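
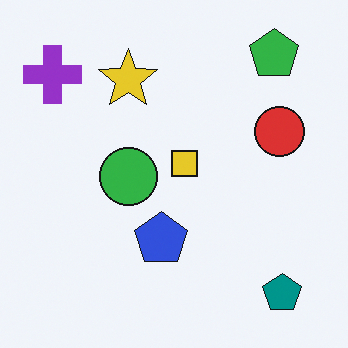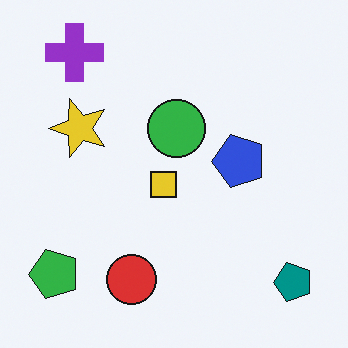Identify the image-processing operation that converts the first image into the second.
Transposed (reflected across the top-left ↔ bottom-right diagonal).

Shapes have swapped their row and column positions — what was in the top-right is now in the bottom-left — a diagonal reflection.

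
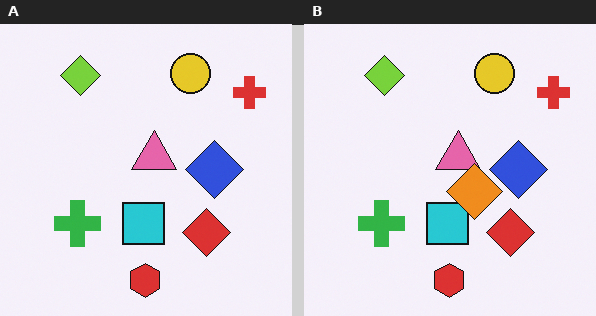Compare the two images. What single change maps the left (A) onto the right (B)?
This is the original image overlaid with an additional orange diamond.

An orange diamond appears in the right (B) image that is absent from the left (A).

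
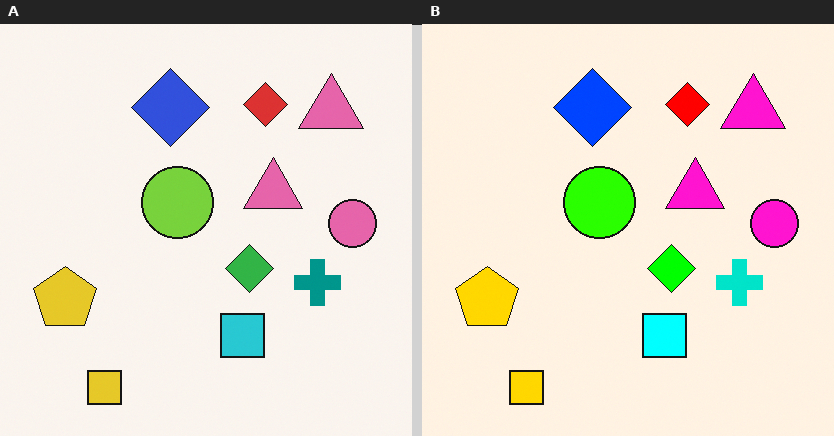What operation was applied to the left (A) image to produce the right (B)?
The right (B) image is the left (A) made much more vivid (saturation change).

All colors are more vivid — a global saturation change.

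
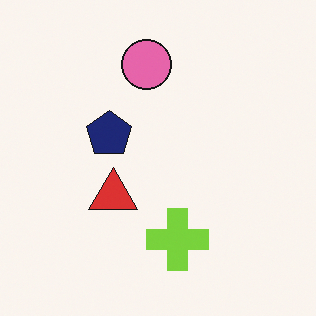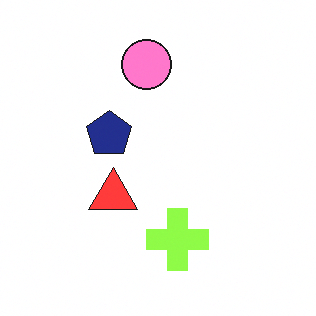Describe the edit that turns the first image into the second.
This is the original image brightened a little.

Every pixel — background and shapes alike — is uniformly brightened.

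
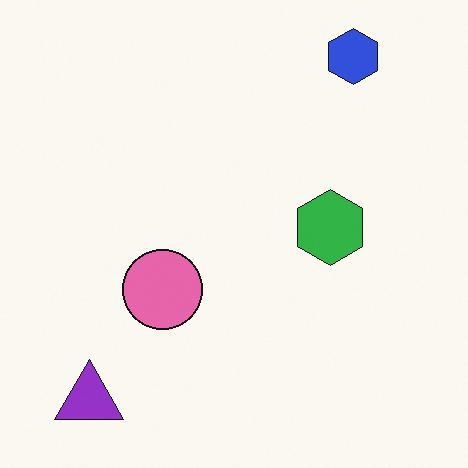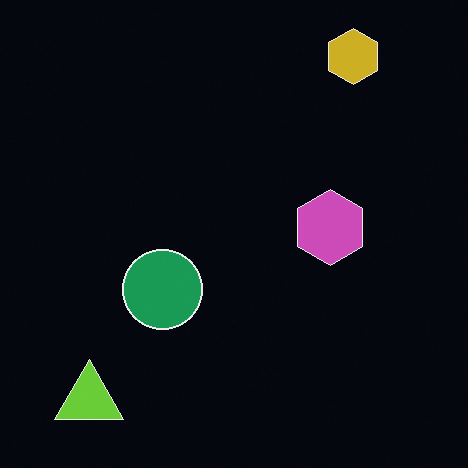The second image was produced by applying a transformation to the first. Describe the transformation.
This is the original image color-inverted (negative).

The light background has become dark and every shape's color is its complement — a photographic negative.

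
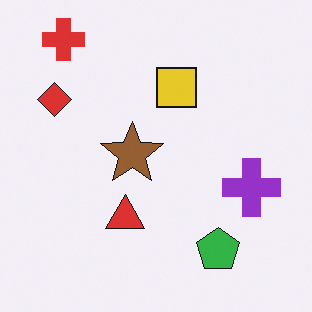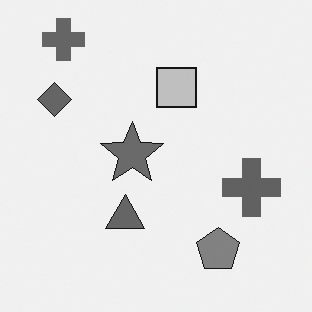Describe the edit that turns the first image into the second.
Converted to grayscale.

All color is removed — every shape is now a shade of grey.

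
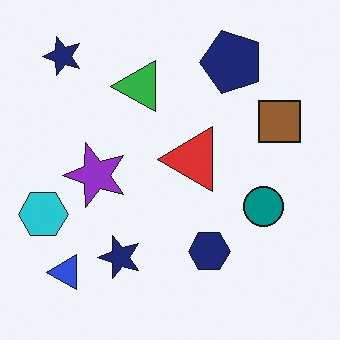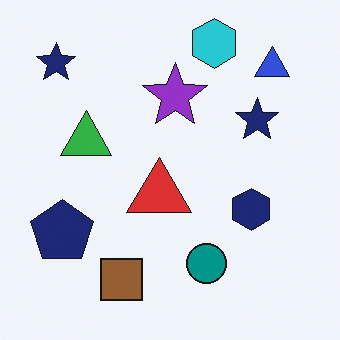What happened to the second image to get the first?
It was transposed (reflected across the top-left ↔ bottom-right diagonal).

Shapes have swapped their row and column positions — what was in the top-right is now in the bottom-left — a diagonal reflection.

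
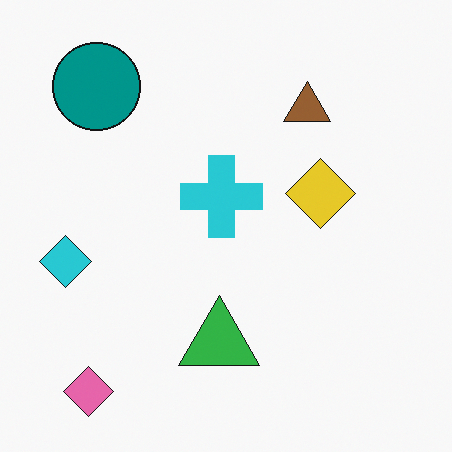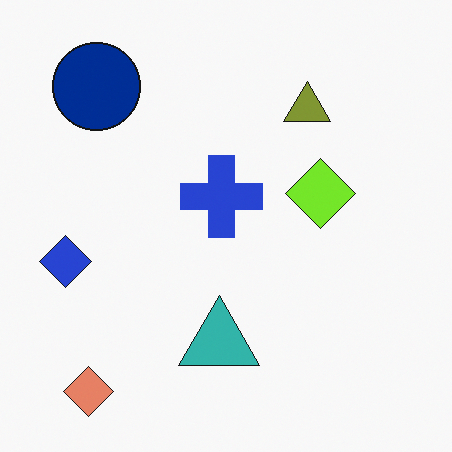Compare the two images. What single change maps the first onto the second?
Hue-shifted by a small amount.

Every shape's color has rotated by the same amount around the hue wheel — a uniform hue shift.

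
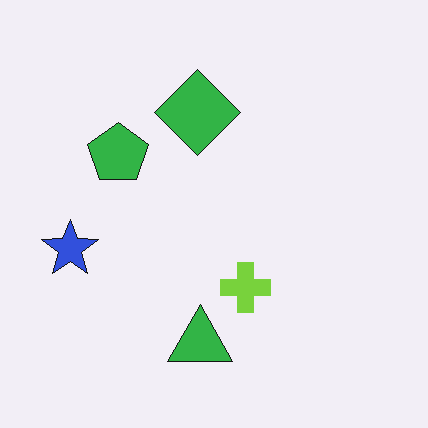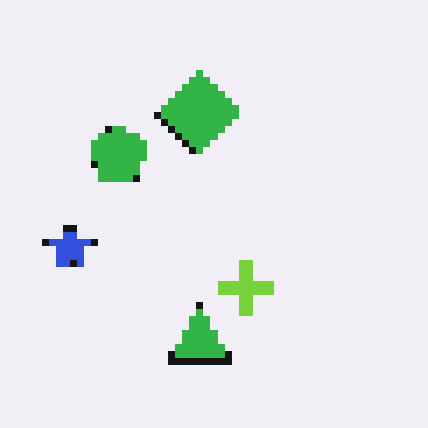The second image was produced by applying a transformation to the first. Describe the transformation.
This is the original image moderately pixelated.

Shapes are reduced to large square blocks; fine edges and outlines are lost — a downscale-then-upscale (mosaic) effect.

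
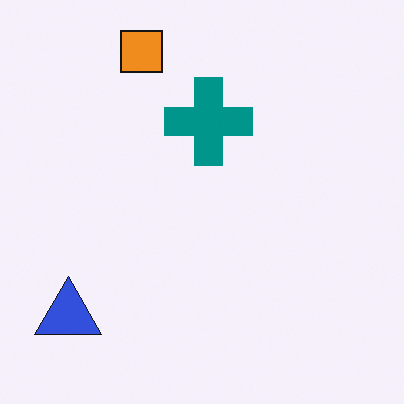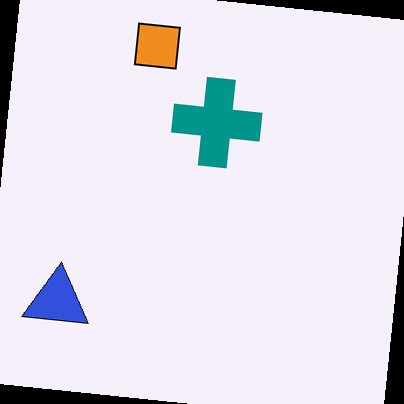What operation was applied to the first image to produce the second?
Rotated clockwise by a small amount.

Every shape is tilted by the same angle and the image corners show triangular fill wedges — a whole-image rotation by a non-right angle.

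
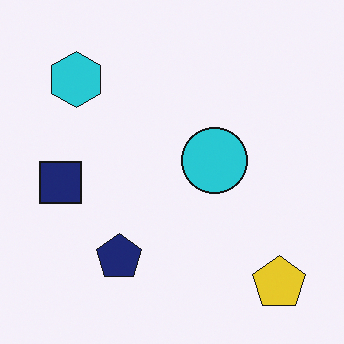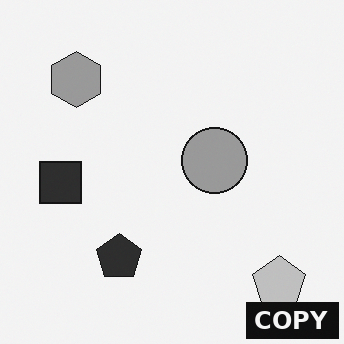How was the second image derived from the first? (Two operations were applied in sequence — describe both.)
The image was converted to grayscale, then watermarked with the text "COPY" in the lower-right corner.

All color is removed — every shape is now a shade of grey. A dark label reading "COPY" appears in the lower-right corner.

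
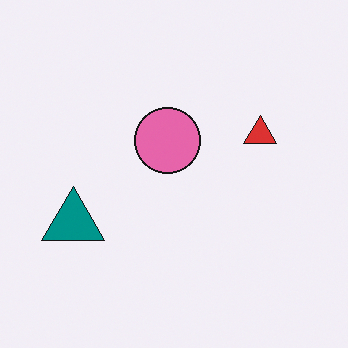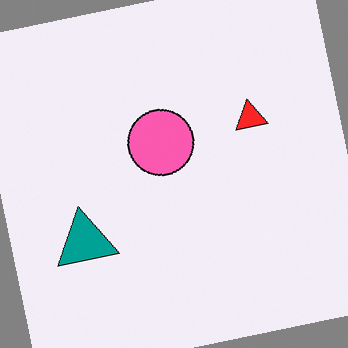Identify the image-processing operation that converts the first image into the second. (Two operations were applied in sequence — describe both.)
The image was rotated counter-clockwise by a few degrees, then slightly oversaturated.

Every shape is tilted by the same angle and the image corners show triangular fill wedges — a whole-image rotation by a non-right angle. All colors are more vivid — a global saturation change.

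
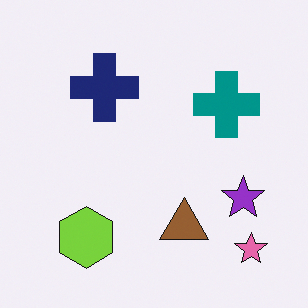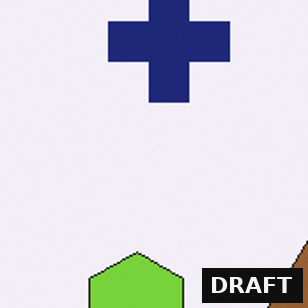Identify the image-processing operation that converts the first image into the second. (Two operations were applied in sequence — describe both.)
The image was cropped tightly and scaled back up, then watermarked with the text "DRAFT" in the lower-right corner.

The visible shapes are larger and the field of view is narrower; shapes near the original edges may be partly or wholly outside the frame — a crop-and-rescale. A dark label reading "DRAFT" appears in the lower-right corner.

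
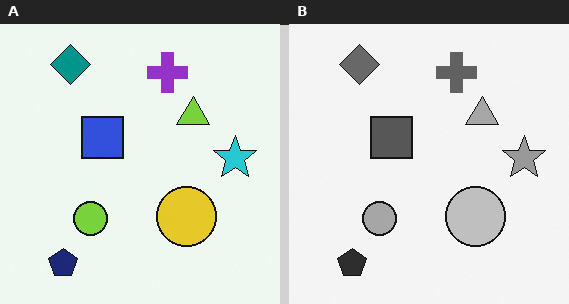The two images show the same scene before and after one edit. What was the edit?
The transformation is: converted to grayscale.

All color is removed — every shape is now a shade of grey.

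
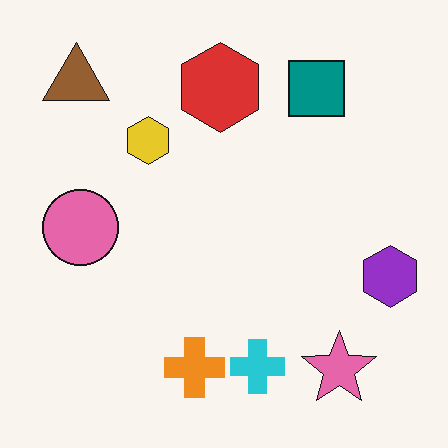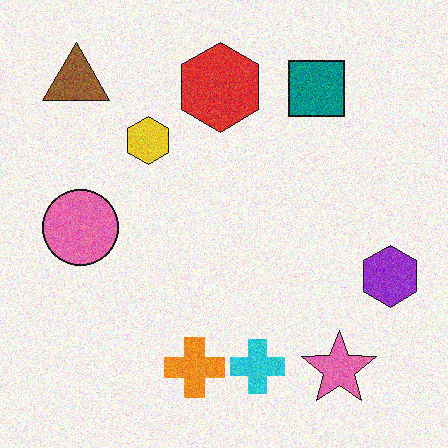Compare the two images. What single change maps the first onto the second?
The second image is the first degraded with visible gaussian noise.

Random speckle covers the whole image, including the flat background.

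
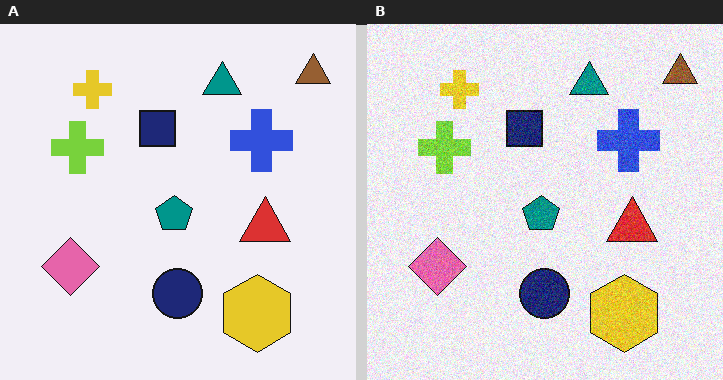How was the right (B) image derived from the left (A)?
The image was degraded with visible gaussian noise.

Random speckle covers the whole image, including the flat background.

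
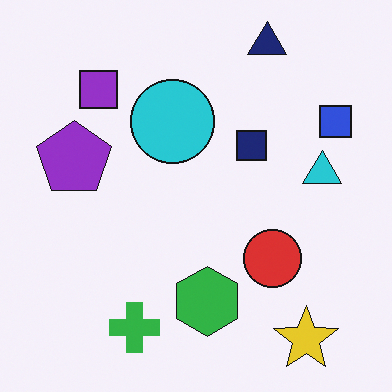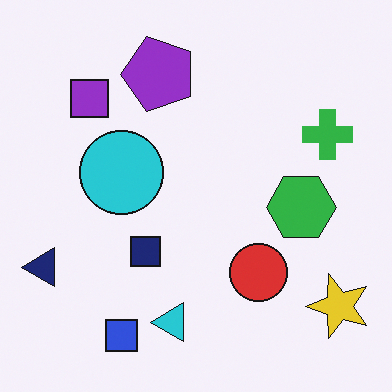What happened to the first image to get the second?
The image was transposed (reflected across the top-left ↔ bottom-right diagonal).

Shapes have swapped their row and column positions — what was in the top-right is now in the bottom-left — a diagonal reflection.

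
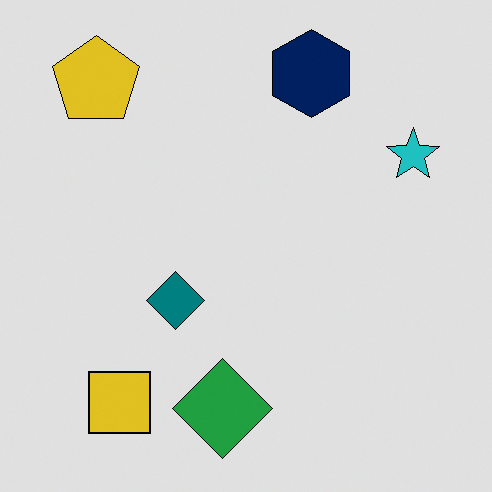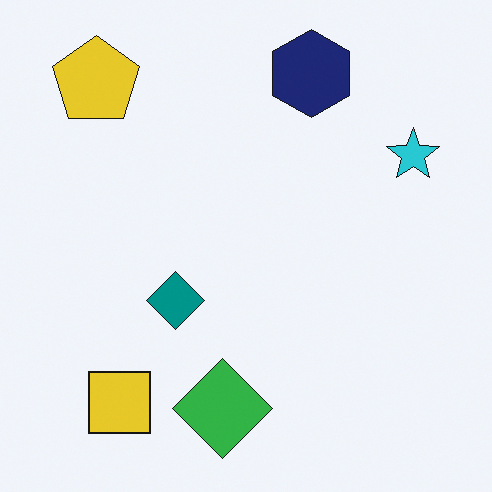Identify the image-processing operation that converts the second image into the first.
Posterized to a reduced palette.

Each flat color has snapped to a coarser quantized level — most visibly, the near-white background has dropped to a flat grey.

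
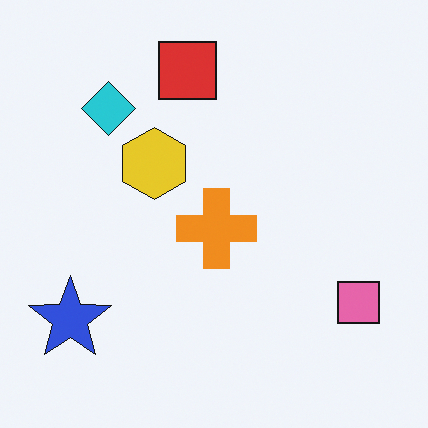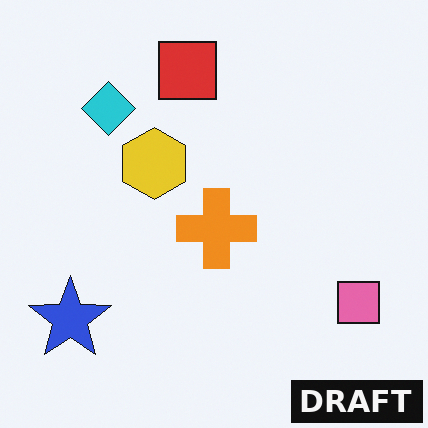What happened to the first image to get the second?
The second image is the first watermarked with the text "DRAFT" in the lower-right corner.

A dark label reading "DRAFT" appears in the lower-right corner.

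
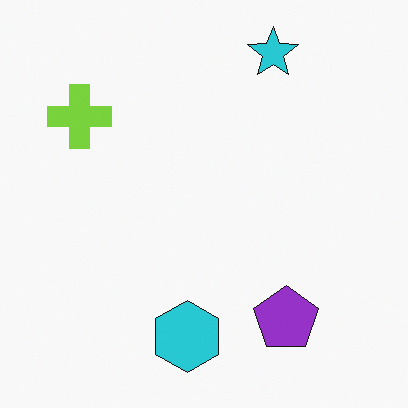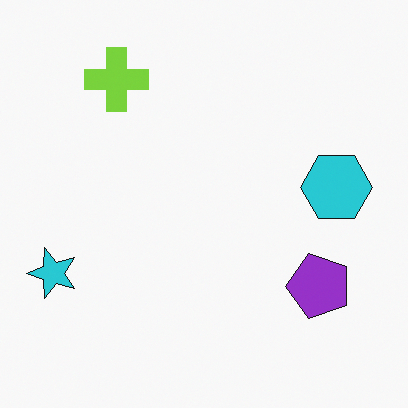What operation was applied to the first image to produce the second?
This is the original image transposed (reflected across the top-left ↔ bottom-right diagonal).

Shapes have swapped their row and column positions — what was in the top-right is now in the bottom-left — a diagonal reflection.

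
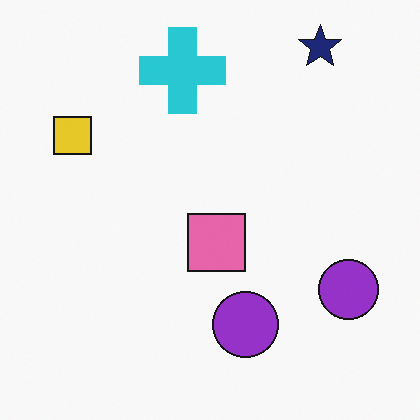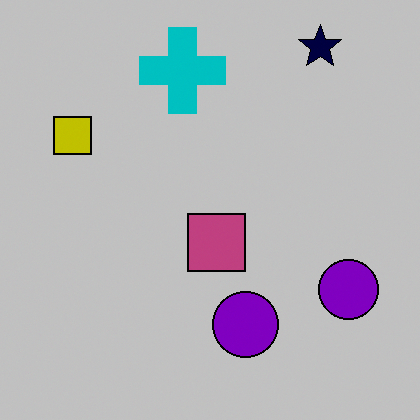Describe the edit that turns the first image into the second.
The image was heavily posterized to just a handful of flat colors.

Each flat color has snapped to a coarser quantized level — most visibly, the near-white background has dropped to a flat grey.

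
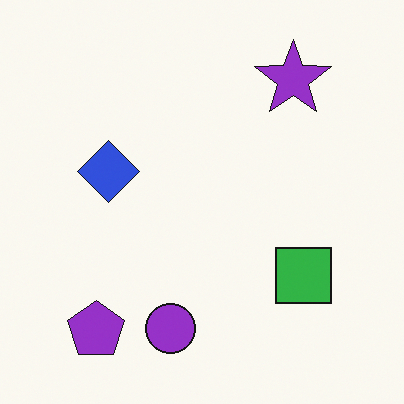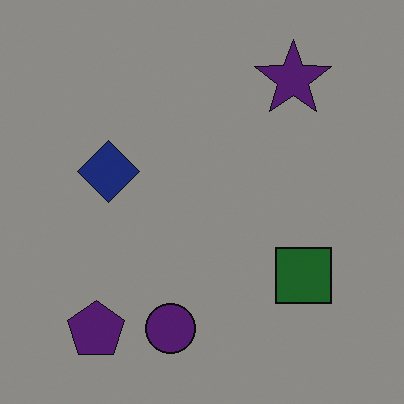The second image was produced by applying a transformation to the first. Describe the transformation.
This is the original image substantially darkened.

Every pixel — background and shapes alike — is uniformly darkened.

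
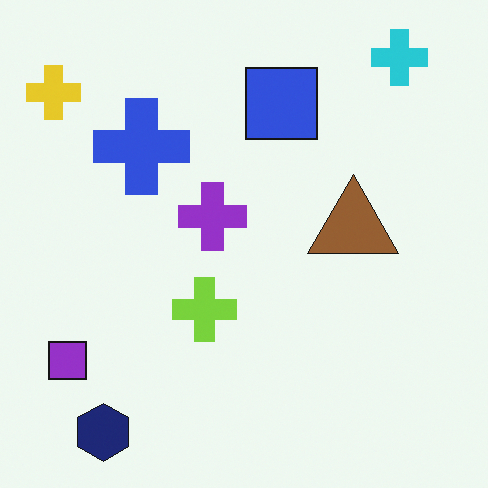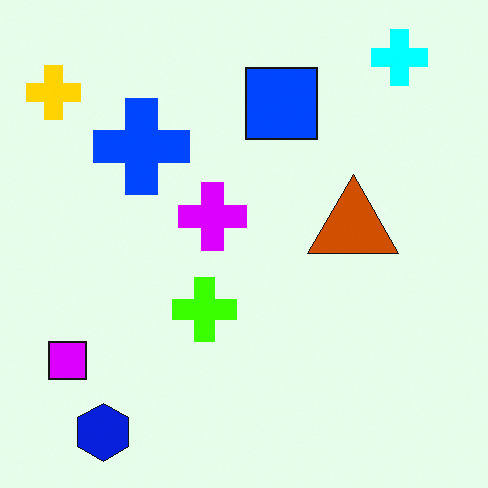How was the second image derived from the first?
The transformation is: heavily oversaturated.

All colors are more vivid — a global saturation change.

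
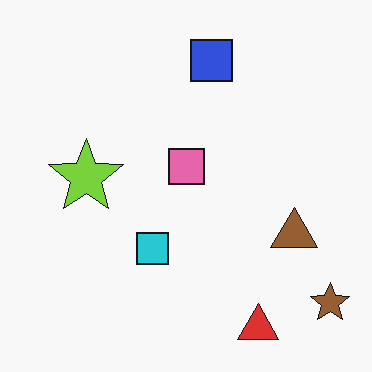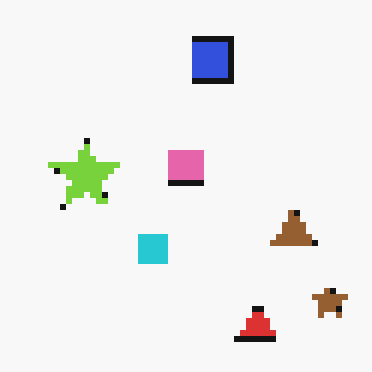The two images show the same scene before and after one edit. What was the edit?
The transformation is: moderately pixelated.

Shapes are reduced to large square blocks; fine edges and outlines are lost — a downscale-then-upscale (mosaic) effect.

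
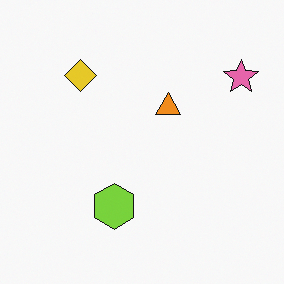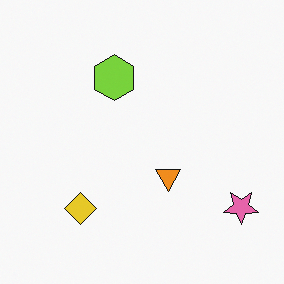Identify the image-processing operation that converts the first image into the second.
This is the original image flipped vertically (top ↔ bottom).

The yellow diamond is in the top-left of the first image and the bottom-left of the second — shapes on opposite sides of the horizontal midline have swapped in a mirror flip.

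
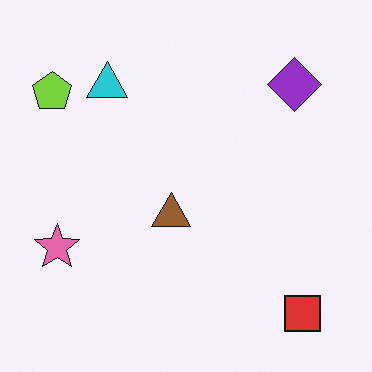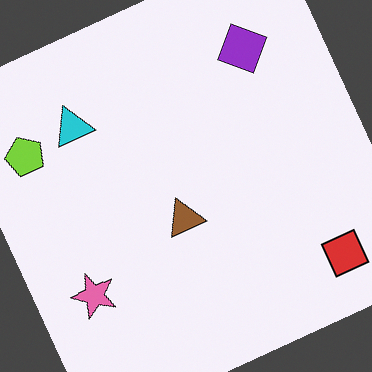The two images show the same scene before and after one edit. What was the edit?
Rotated counter-clockwise by a clearly visible amount.

Every shape is tilted by the same angle and the image corners show triangular fill wedges — a whole-image rotation by a non-right angle.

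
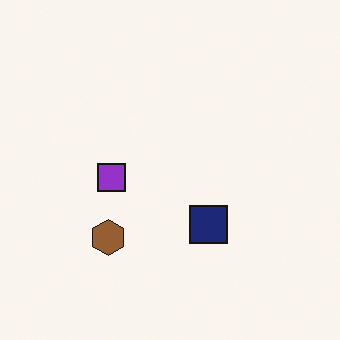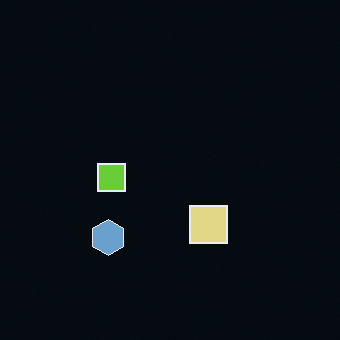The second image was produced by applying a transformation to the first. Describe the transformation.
The second image is the first color-inverted (negative).

The light background has become dark and every shape's color is its complement — a photographic negative.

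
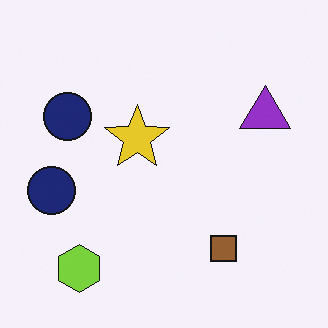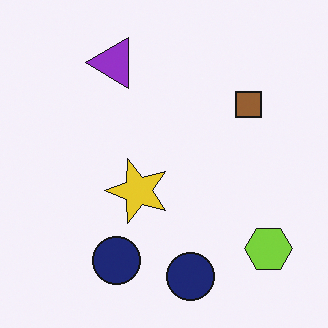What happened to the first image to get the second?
Rotated 90° counter-clockwise.

The lime hexagon sits in the bottom-left of the first image and the bottom-right of the second — consistent with a whole-image 90° counter-clockwise rotation.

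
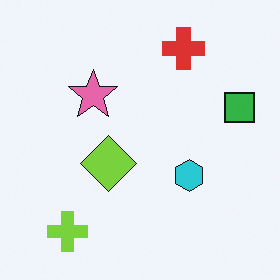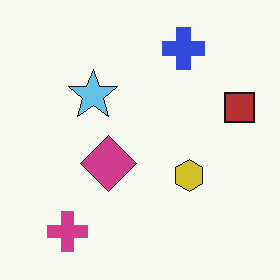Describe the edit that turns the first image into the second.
The image was hue-shifted through roughly half the color wheel.

Every shape's color has rotated by the same amount around the hue wheel — a uniform hue shift.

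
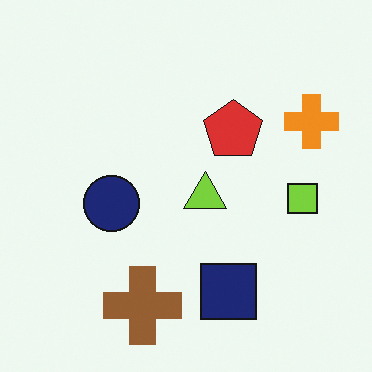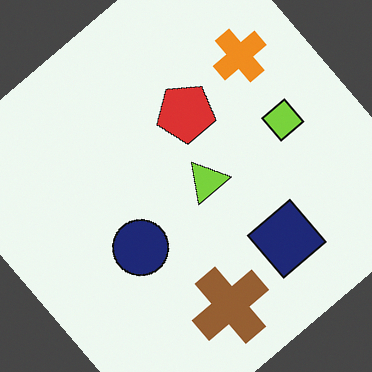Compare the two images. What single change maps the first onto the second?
The image was rotated counter-clockwise by a large amount — several tens of degrees.

Every shape is tilted by the same angle and the image corners show triangular fill wedges — a whole-image rotation by a non-right angle.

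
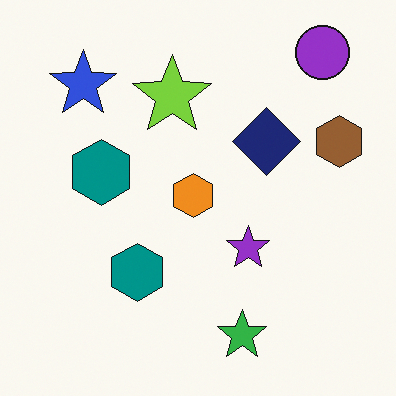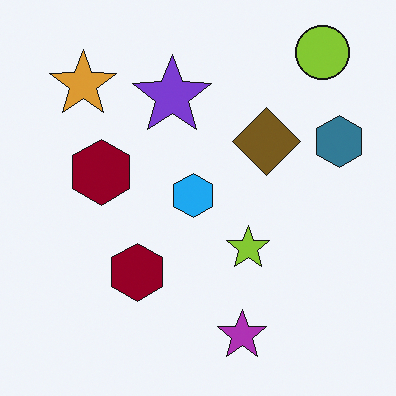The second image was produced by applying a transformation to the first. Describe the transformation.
Hue-shifted through roughly half the color wheel.

Every shape's color has rotated by the same amount around the hue wheel — a uniform hue shift.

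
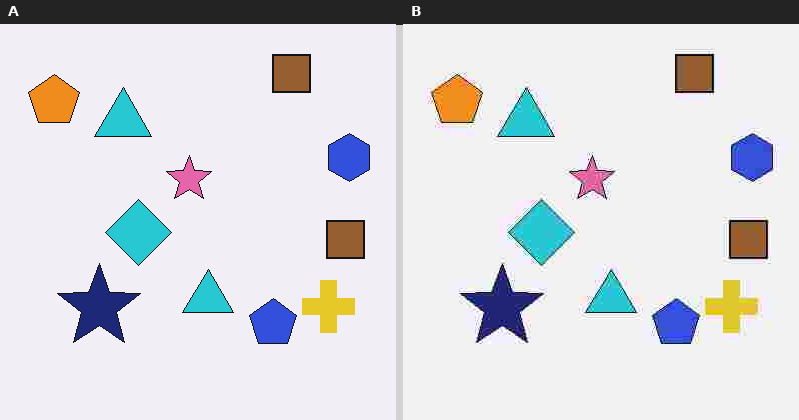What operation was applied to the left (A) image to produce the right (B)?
The image was degraded with heavy JPEG compression.

Blocky 8×8 compression artifacts appear around shape edges and the flat background shows ringing — characteristic JPEG degradation.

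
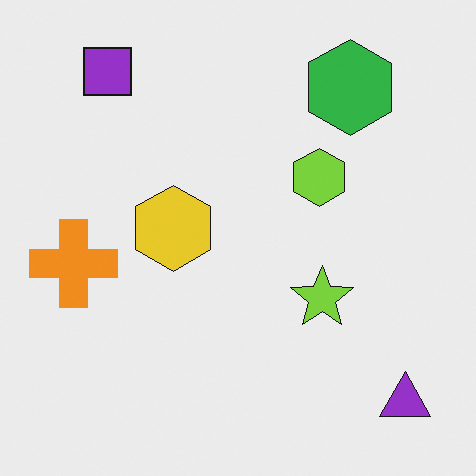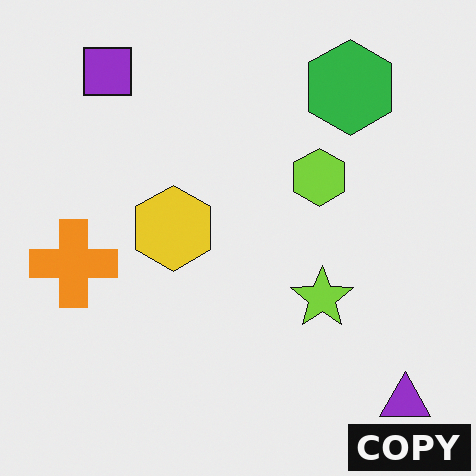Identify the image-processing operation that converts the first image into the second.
The image was watermarked with the text "COPY" in the lower-right corner.

A dark label reading "COPY" appears in the lower-right corner.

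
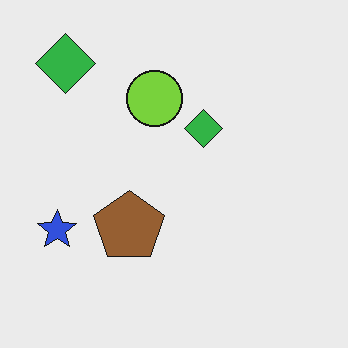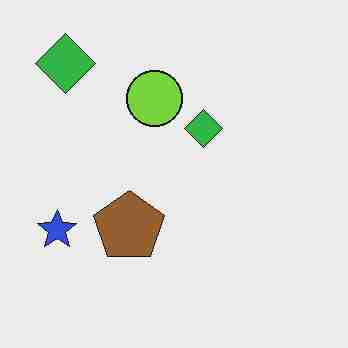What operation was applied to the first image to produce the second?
The second image is the first heavily JPEG-compressed with obvious blocking artifacts.

Blocky 8×8 compression artifacts appear around shape edges and the flat background shows ringing — characteristic JPEG degradation.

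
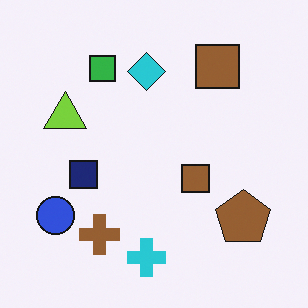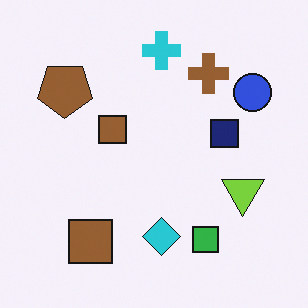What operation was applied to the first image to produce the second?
The image was rotated 180°.

The blue circle sits in the bottom-left of the first image and the top-right of the second — consistent with a whole-image 180° rotation.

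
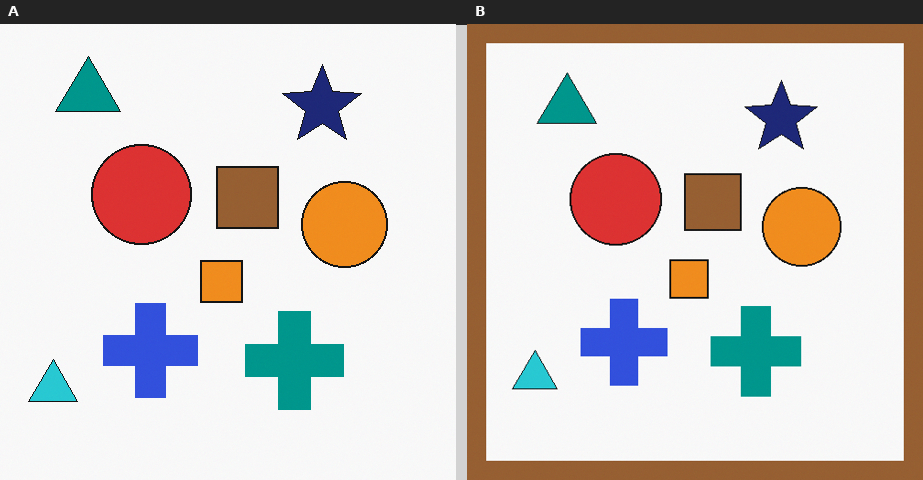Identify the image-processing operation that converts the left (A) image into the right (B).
The right (B) image is the left (A) framed with a brown border.

A solid brown frame runs around the edge of the right (B) image, with the content slightly shrunk inside it.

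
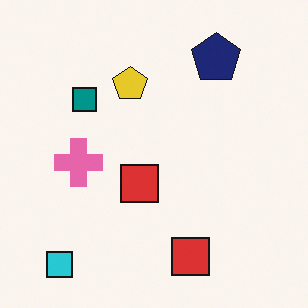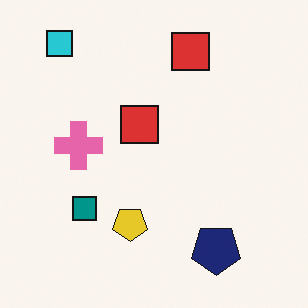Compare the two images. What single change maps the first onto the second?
It was flipped vertically (top ↔ bottom).

The cyan square is in the bottom-left of the first image and the top-left of the second — shapes on opposite sides of the horizontal midline have swapped in a mirror flip.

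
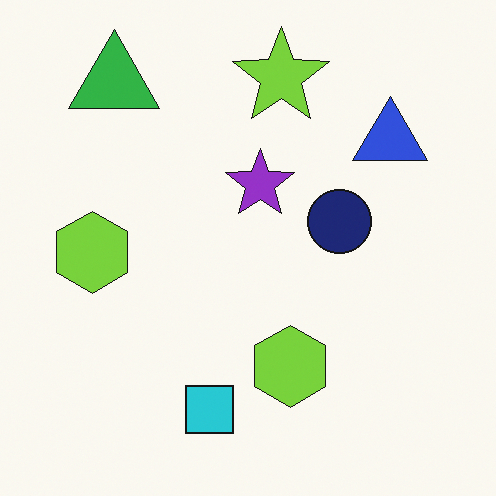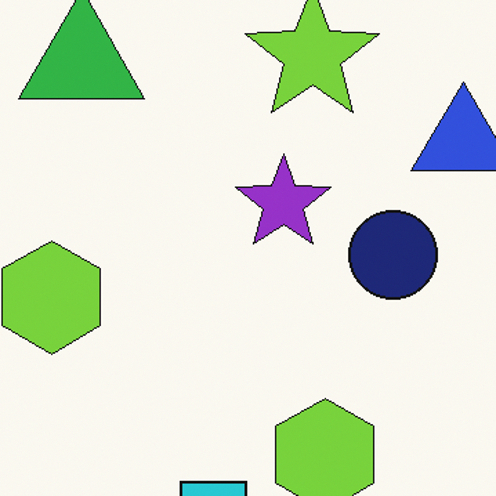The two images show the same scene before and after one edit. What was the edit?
Cropped slightly and scaled back up.

The visible shapes are larger and the field of view is narrower; shapes near the original edges may be partly or wholly outside the frame — a crop-and-rescale.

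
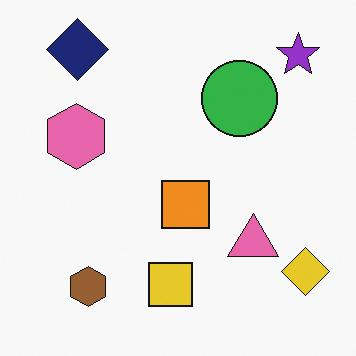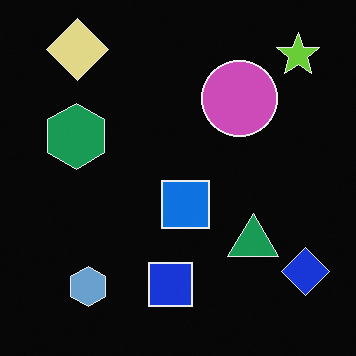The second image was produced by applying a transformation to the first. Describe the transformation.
It was color-inverted (negative).

The light background has become dark and every shape's color is its complement — a photographic negative.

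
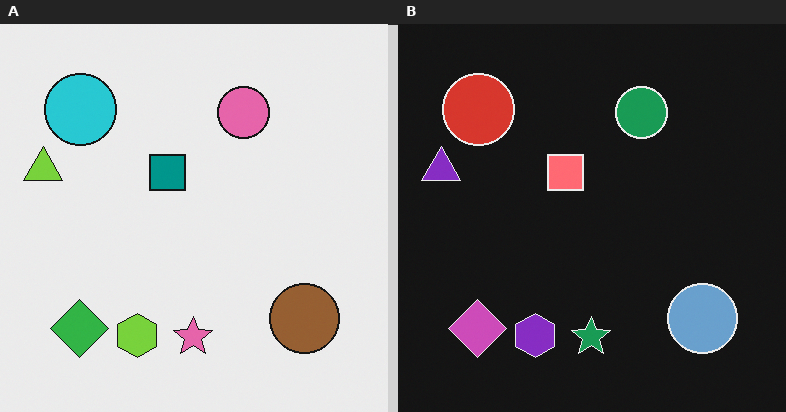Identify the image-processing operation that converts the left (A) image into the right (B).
The image was color-inverted (negative).

The light background has become dark and every shape's color is its complement — a photographic negative.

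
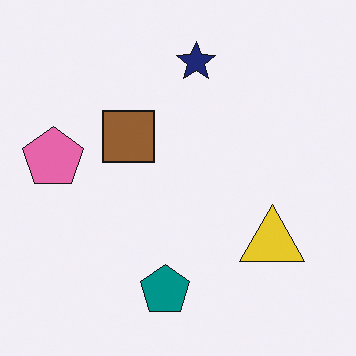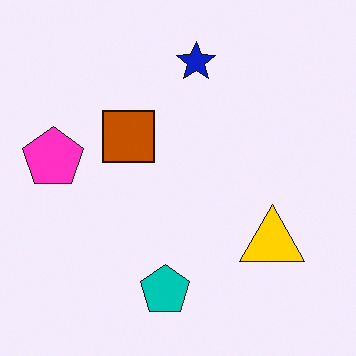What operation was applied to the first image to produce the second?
Heavily oversaturated.

All colors are more vivid — a global saturation change.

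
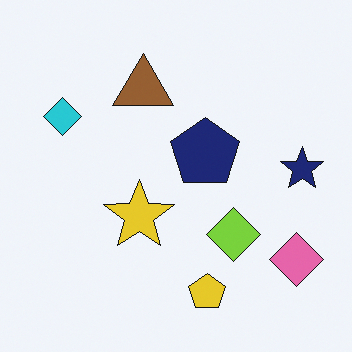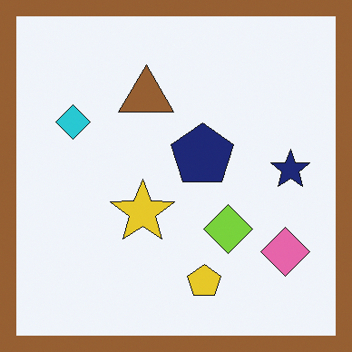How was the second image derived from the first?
The second image is the first framed with a brown border.

A solid brown frame runs around the edge of the second image, with the content slightly shrunk inside it.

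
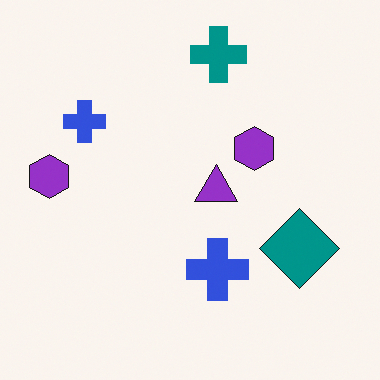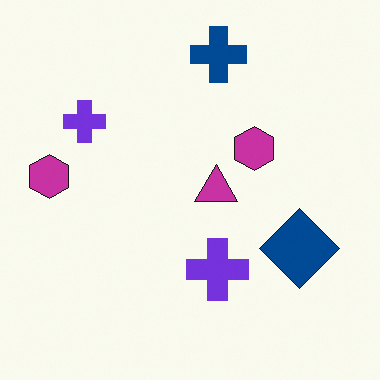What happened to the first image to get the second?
Hue-shifted slightly.

Every shape's color has rotated by the same amount around the hue wheel — a uniform hue shift.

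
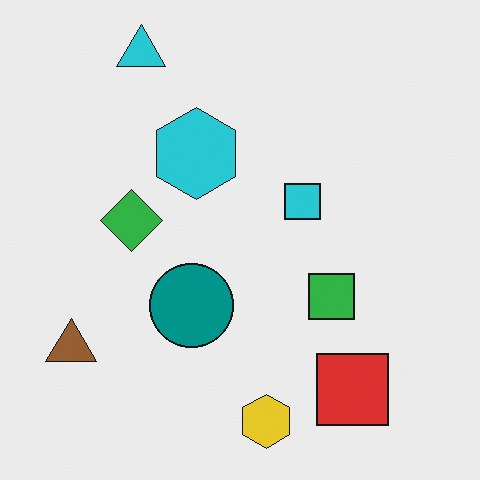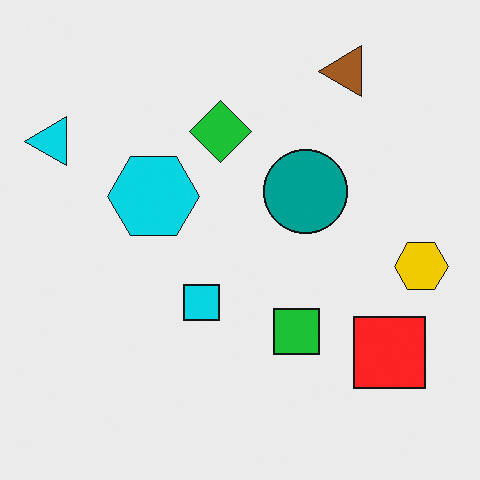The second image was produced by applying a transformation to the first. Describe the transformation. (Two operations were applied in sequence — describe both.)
The transformation is: slightly oversaturated, then transposed (reflected across the top-left ↔ bottom-right diagonal).

All colors are more vivid — a global saturation change. Shapes have swapped their row and column positions — what was in the top-right is now in the bottom-left — a diagonal reflection.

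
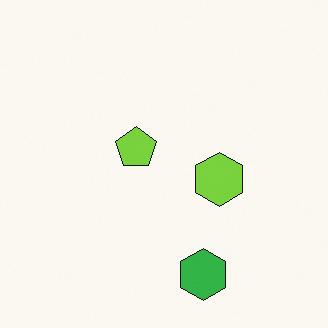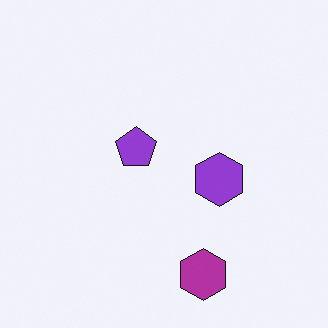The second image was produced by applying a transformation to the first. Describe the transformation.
The image was hue-shifted through roughly half the color wheel.

Every shape's color has rotated by the same amount around the hue wheel — a uniform hue shift.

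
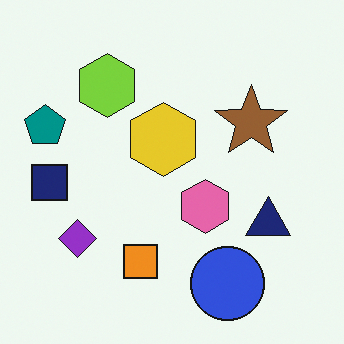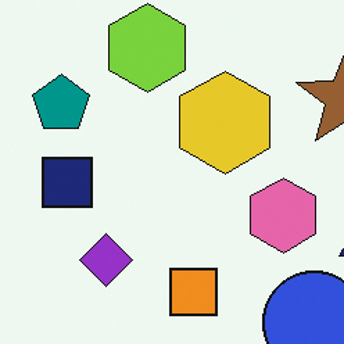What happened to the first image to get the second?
This is the original image cropped slightly and scaled back up.

The visible shapes are larger and the field of view is narrower; shapes near the original edges may be partly or wholly outside the frame — a crop-and-rescale.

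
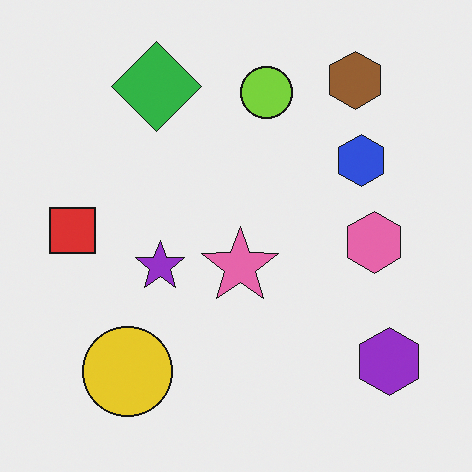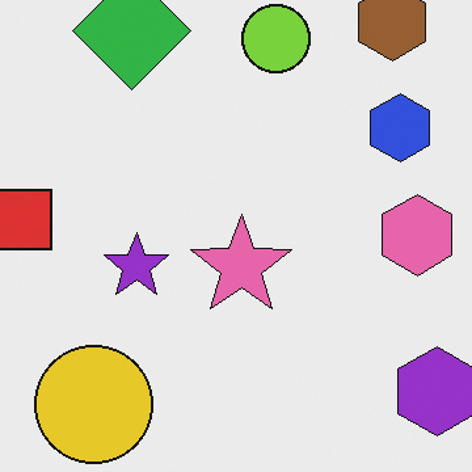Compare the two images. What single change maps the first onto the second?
It was cropped to a modestly smaller region and rescaled.

The visible shapes are larger and the field of view is narrower; shapes near the original edges may be partly or wholly outside the frame — a crop-and-rescale.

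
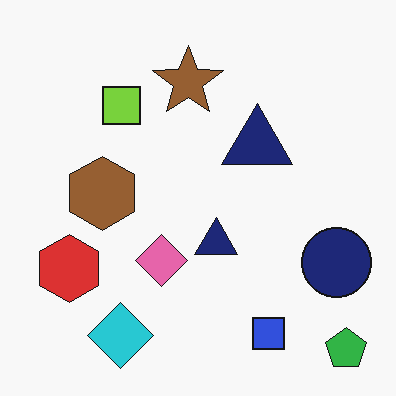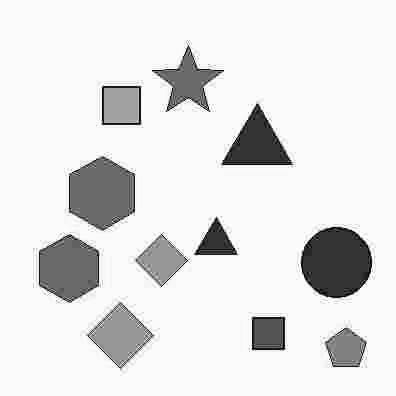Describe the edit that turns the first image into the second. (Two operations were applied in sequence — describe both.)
It was degraded with heavy JPEG compression, then converted to grayscale.

Blocky 8×8 compression artifacts appear around shape edges and the flat background shows ringing — characteristic JPEG degradation. All color is removed — every shape is now a shade of grey.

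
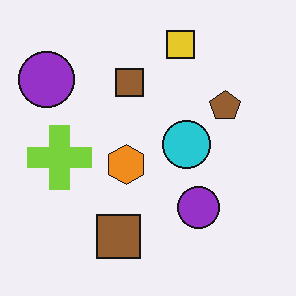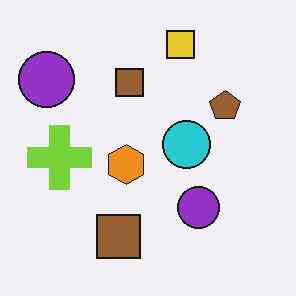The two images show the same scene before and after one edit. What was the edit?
This is the original image JPEG-compressed with visible artifacts.

Blocky 8×8 compression artifacts appear around shape edges and the flat background shows ringing — characteristic JPEG degradation.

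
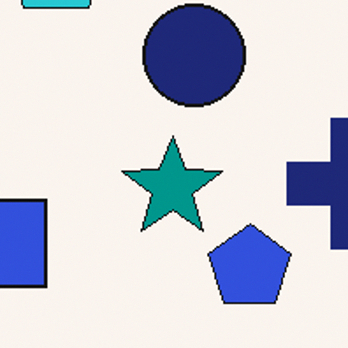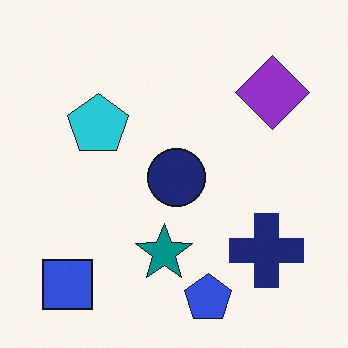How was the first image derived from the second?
The first image is the second cropped to a noticeably smaller region and rescaled.

The visible shapes are larger and the field of view is narrower; shapes near the original edges may be partly or wholly outside the frame — a crop-and-rescale.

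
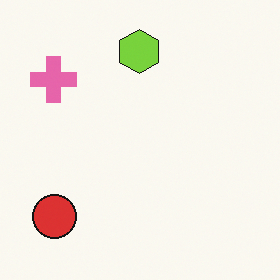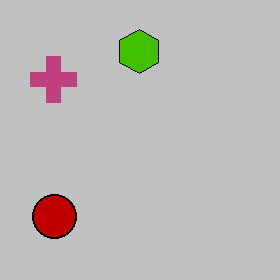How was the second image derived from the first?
Aggressively posterized.

Each flat color has snapped to a coarser quantized level — most visibly, the near-white background has dropped to a flat grey.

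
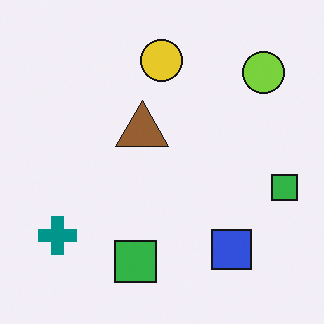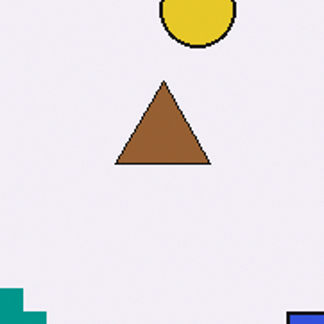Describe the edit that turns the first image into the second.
This is the original image cropped tightly and scaled back up.

The visible shapes are larger and the field of view is narrower; shapes near the original edges may be partly or wholly outside the frame — a crop-and-rescale.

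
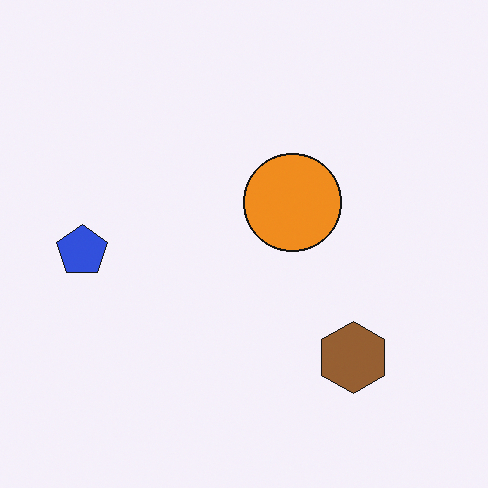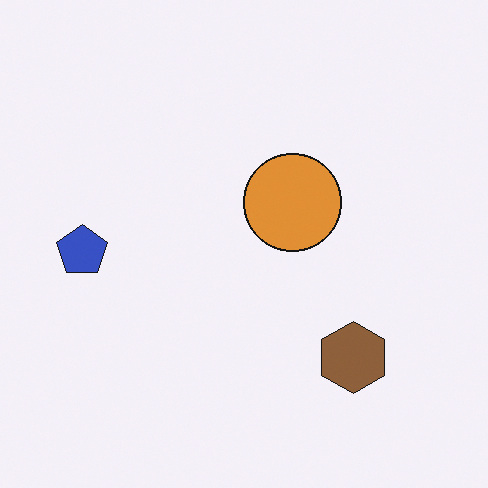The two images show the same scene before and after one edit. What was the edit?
This is the original image slightly desaturated.

All colors are more muted and greyish — a global saturation change.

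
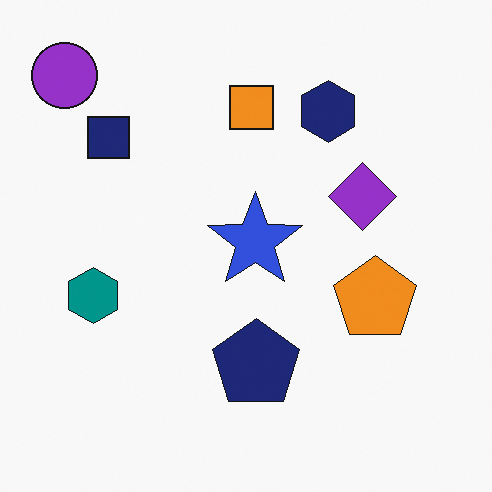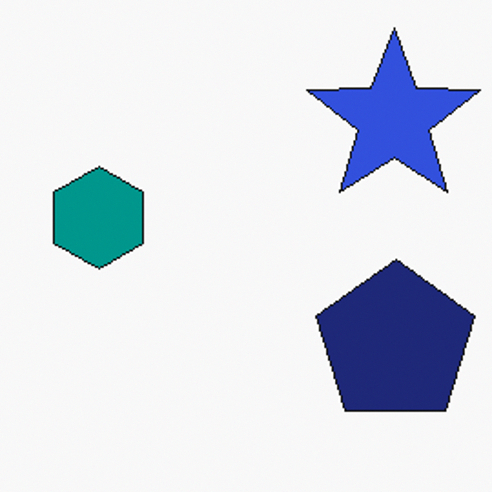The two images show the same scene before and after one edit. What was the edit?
It was cropped to a noticeably smaller region and rescaled.

The visible shapes are larger and the field of view is narrower; shapes near the original edges may be partly or wholly outside the frame — a crop-and-rescale.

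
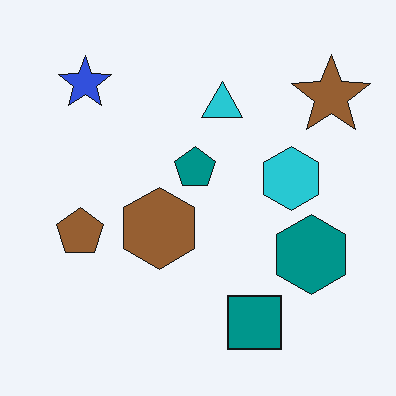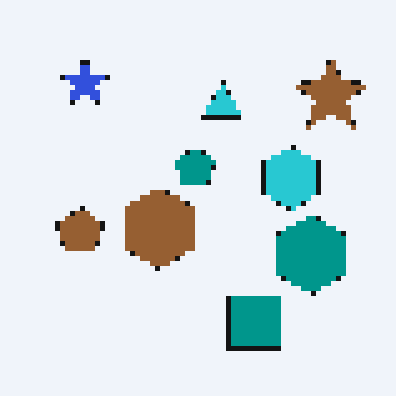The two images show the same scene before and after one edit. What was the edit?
This is the original image mildly pixelated.

Shapes are reduced to large square blocks; fine edges and outlines are lost — a downscale-then-upscale (mosaic) effect.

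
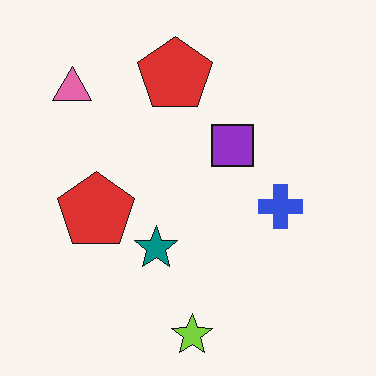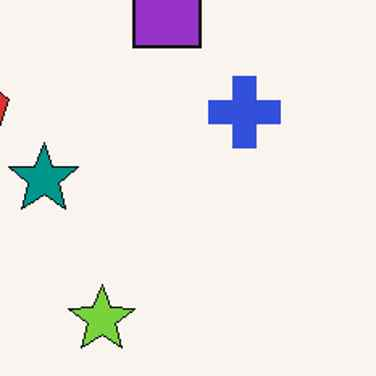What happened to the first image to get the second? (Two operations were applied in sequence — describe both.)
This is the original image cropped to a modestly smaller region and rescaled, then given moderate JPEG compression.

The visible shapes are larger and the field of view is narrower; shapes near the original edges may be partly or wholly outside the frame — a crop-and-rescale. Blocky 8×8 compression artifacts appear around shape edges and the flat background shows ringing — characteristic JPEG degradation.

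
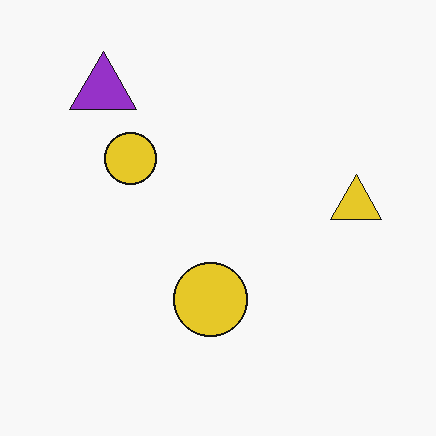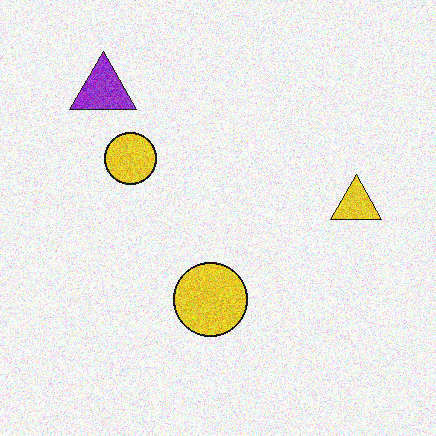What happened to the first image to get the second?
The image was degraded with visible gaussian noise.

Random speckle covers the whole image, including the flat background.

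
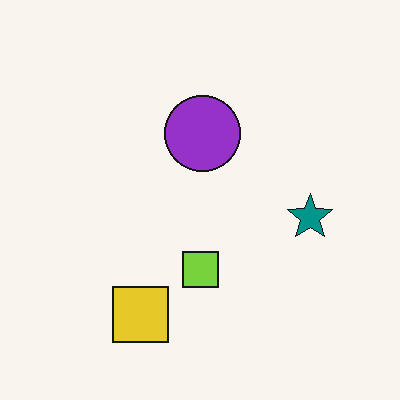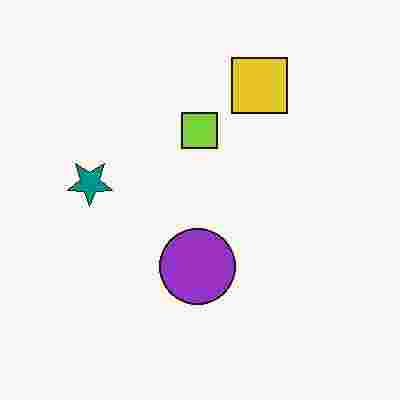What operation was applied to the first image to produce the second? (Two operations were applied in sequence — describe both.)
This is the original image rotated 180°, then degraded with heavy JPEG compression.

The yellow square sits in the bottom of the first image and the top of the second — consistent with a whole-image 180° rotation. Blocky 8×8 compression artifacts appear around shape edges and the flat background shows ringing — characteristic JPEG degradation.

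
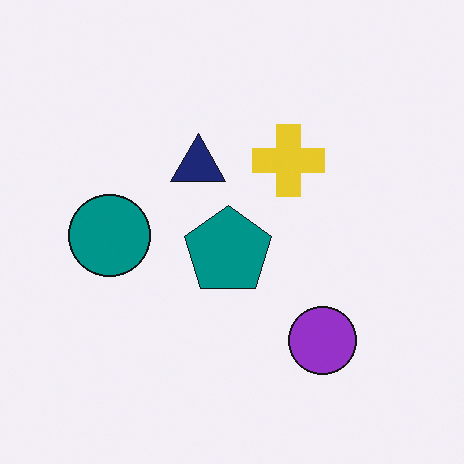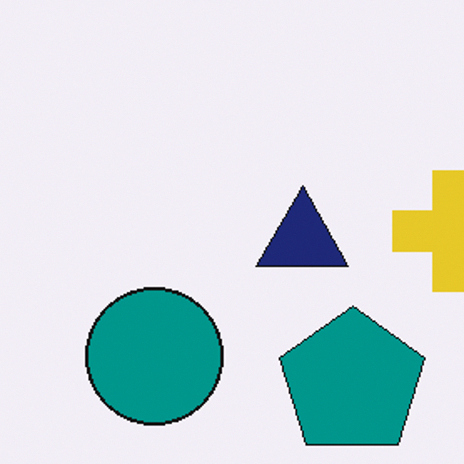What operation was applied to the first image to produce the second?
This is the original image cropped to a noticeably smaller region and rescaled.

The visible shapes are larger and the field of view is narrower; shapes near the original edges may be partly or wholly outside the frame — a crop-and-rescale.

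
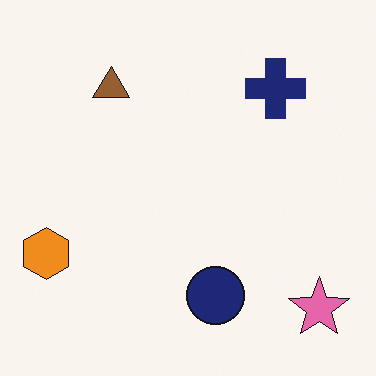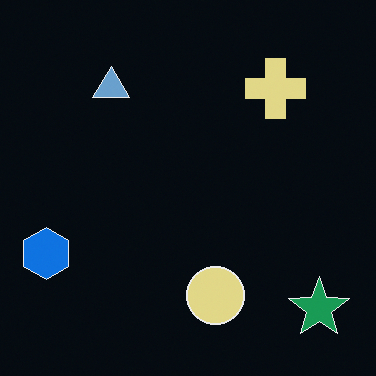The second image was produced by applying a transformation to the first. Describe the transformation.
The transformation is: color-inverted (negative).

The light background has become dark and every shape's color is its complement — a photographic negative.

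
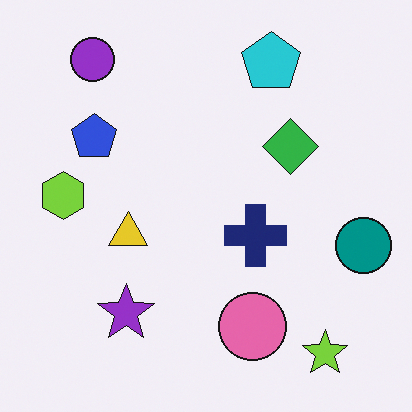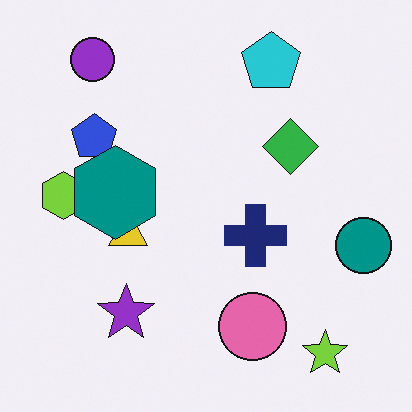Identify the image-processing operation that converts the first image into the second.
The image was overlaid with an additional teal hexagon.

A teal hexagon appears in the second image that is absent from the first.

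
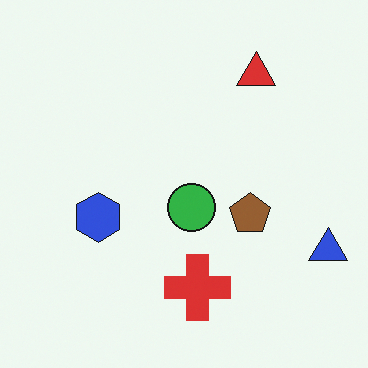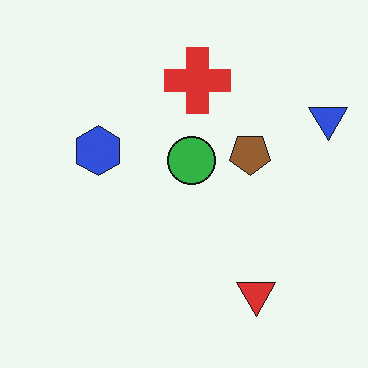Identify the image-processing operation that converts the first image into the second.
The second image is the first flipped vertically (top ↔ bottom).

The red triangle is in the top-right of the first image and the bottom-right of the second — shapes on opposite sides of the horizontal midline have swapped in a mirror flip.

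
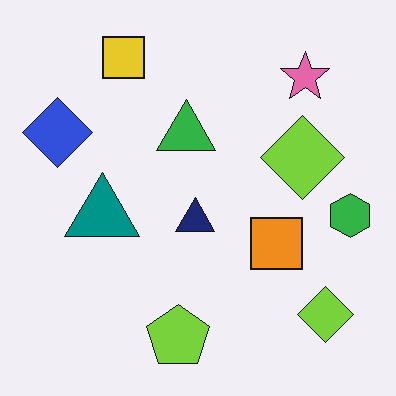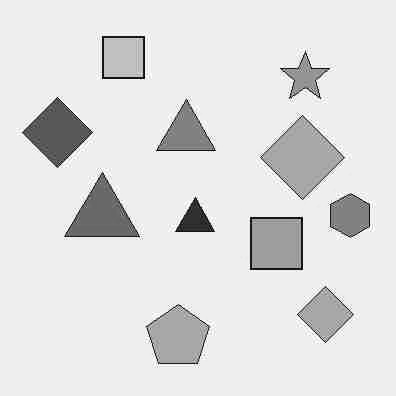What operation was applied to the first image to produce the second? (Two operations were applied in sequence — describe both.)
It was heavily JPEG-compressed with obvious blocking artifacts, then converted to grayscale.

Blocky 8×8 compression artifacts appear around shape edges and the flat background shows ringing — characteristic JPEG degradation. All color is removed — every shape is now a shade of grey.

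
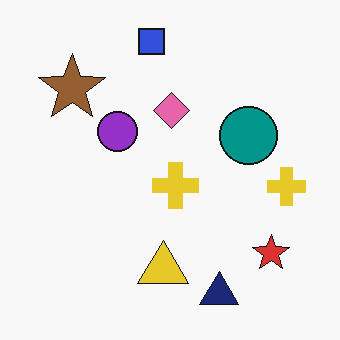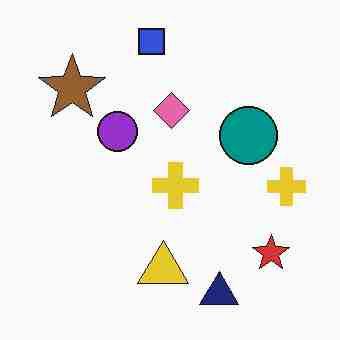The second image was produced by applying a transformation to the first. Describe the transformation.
It was heavily JPEG-compressed with obvious blocking artifacts.

Blocky 8×8 compression artifacts appear around shape edges and the flat background shows ringing — characteristic JPEG degradation.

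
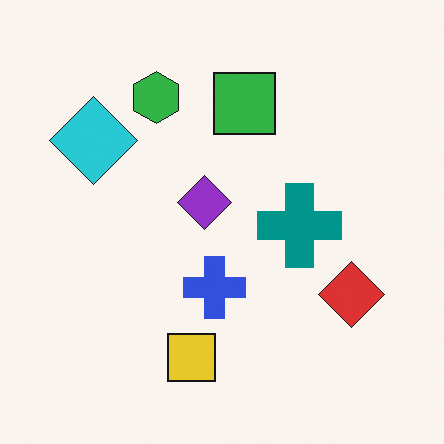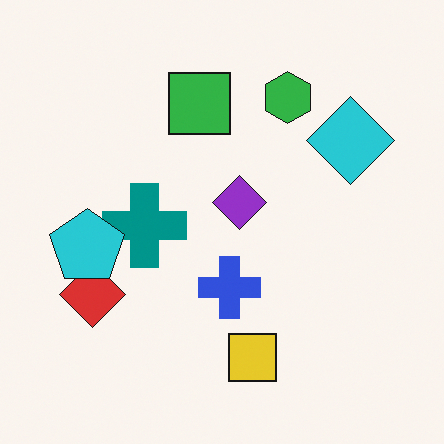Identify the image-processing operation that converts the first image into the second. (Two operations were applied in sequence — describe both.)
The second image is the first flipped horizontally (left ↔ right), then overlaid with an additional cyan pentagon.

The red diamond is in the right of the first image and the left of the second — shapes on opposite sides of the vertical midline have swapped in a mirror flip. A cyan pentagon appears in the second image that is absent from the first.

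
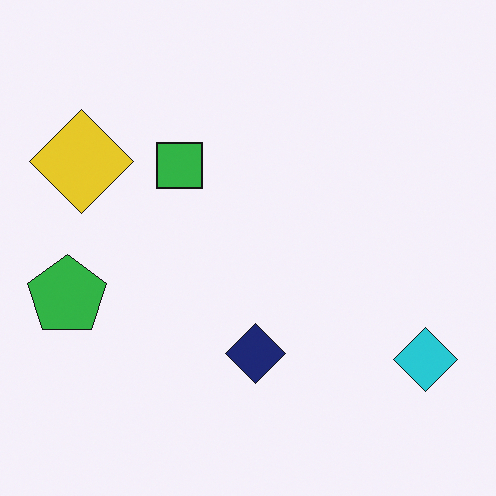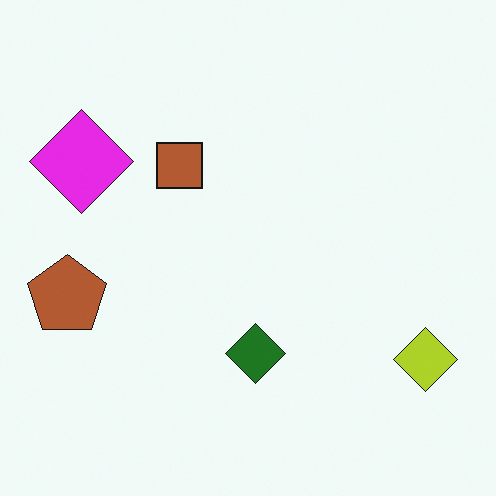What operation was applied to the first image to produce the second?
This is the original image hue-shifted by a large amount.

Every shape's color has rotated by the same amount around the hue wheel — a uniform hue shift.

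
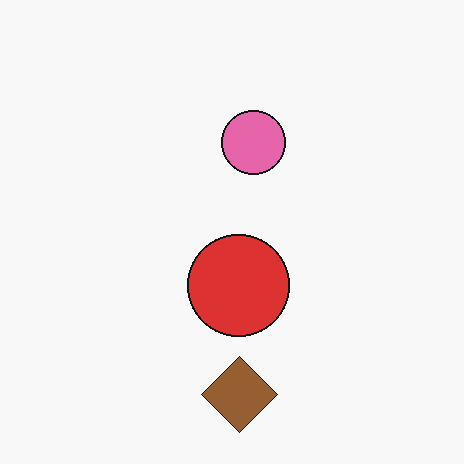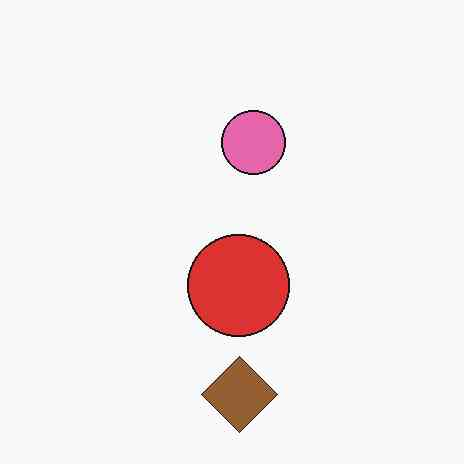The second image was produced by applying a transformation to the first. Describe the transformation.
It was JPEG-compressed with visible artifacts.

Blocky 8×8 compression artifacts appear around shape edges and the flat background shows ringing — characteristic JPEG degradation.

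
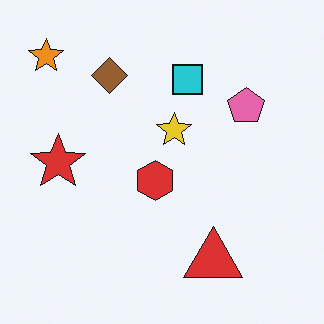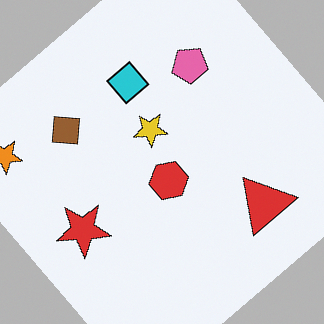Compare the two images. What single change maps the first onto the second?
It was rotated counter-clockwise by a large amount — several tens of degrees.

Every shape is tilted by the same angle and the image corners show triangular fill wedges — a whole-image rotation by a non-right angle.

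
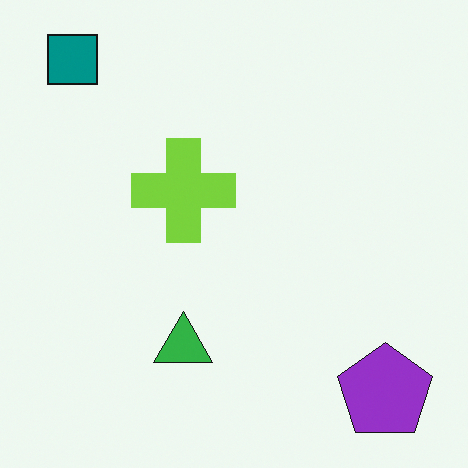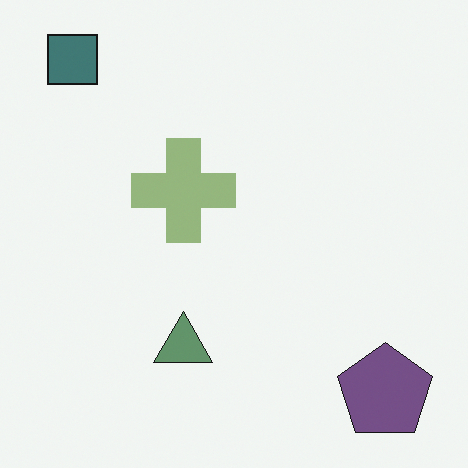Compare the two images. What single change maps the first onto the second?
Heavily desaturated.

All colors are more muted and greyish — a global saturation change.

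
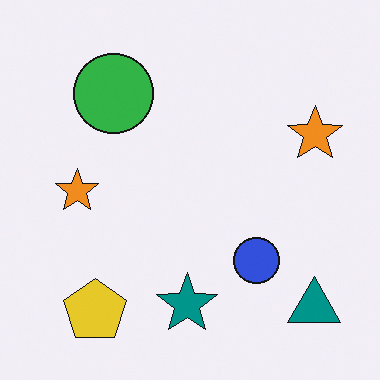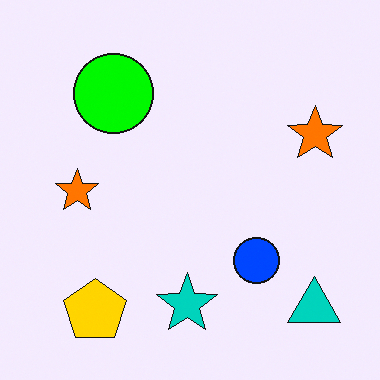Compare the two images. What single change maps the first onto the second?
Made much more vivid (saturation change).

All colors are more vivid — a global saturation change.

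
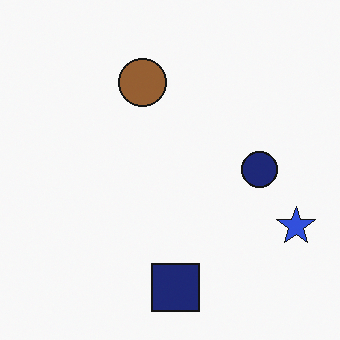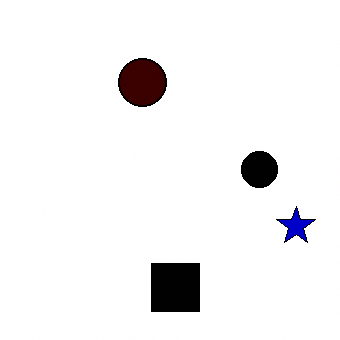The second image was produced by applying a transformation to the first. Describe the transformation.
Boosted in contrast.

Tones are pushed away from mid-grey across the whole image — a global contrast change.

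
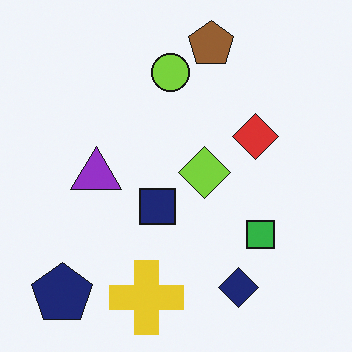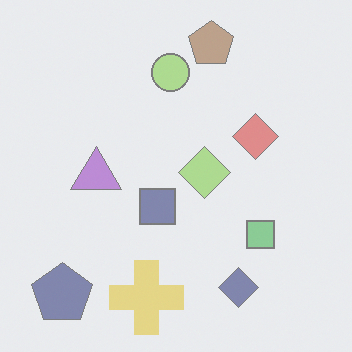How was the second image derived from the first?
The image was washed out (contrast reduced).

Tones are pushed toward mid-grey across the whole image — a global contrast change.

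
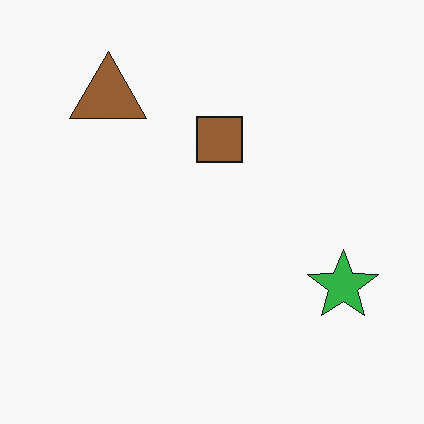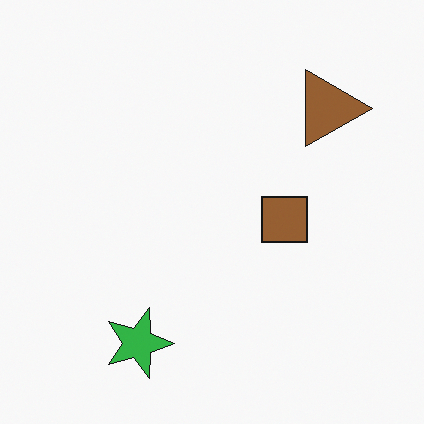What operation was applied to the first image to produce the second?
Rotated 90° clockwise.

The brown triangle sits in the top-left of the first image and the top-right of the second — consistent with a whole-image 90° clockwise rotation.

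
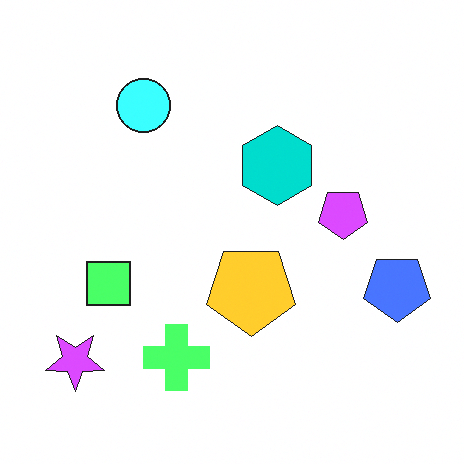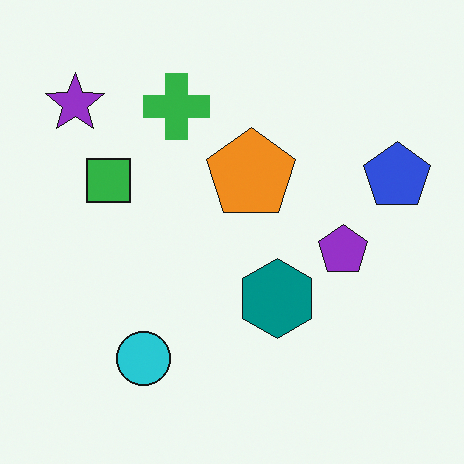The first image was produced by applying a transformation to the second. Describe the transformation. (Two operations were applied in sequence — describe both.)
The image was flipped vertically (top ↔ bottom), then noticeably brightened.

The purple star is in the top-left of the second image and the bottom-left of the first — shapes on opposite sides of the horizontal midline have swapped in a mirror flip. Every pixel — background and shapes alike — is uniformly brightened.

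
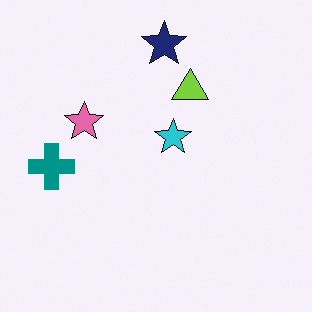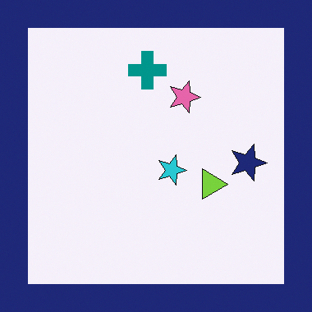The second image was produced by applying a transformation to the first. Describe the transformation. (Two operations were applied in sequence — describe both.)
Rotated 90° clockwise, then framed with a navy border.

The navy star sits in the top of the first image and the right of the second — consistent with a whole-image 90° clockwise rotation. A solid navy frame runs around the edge of the second image, with the content slightly shrunk inside it.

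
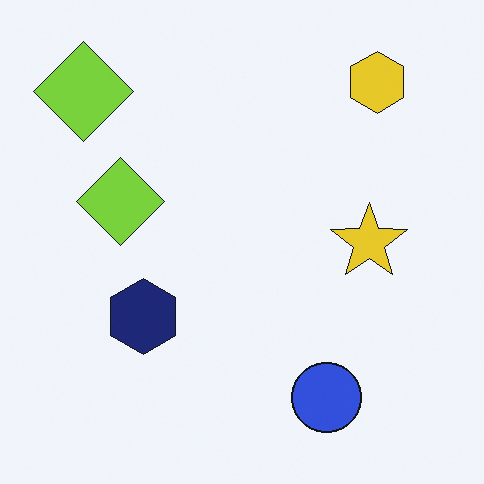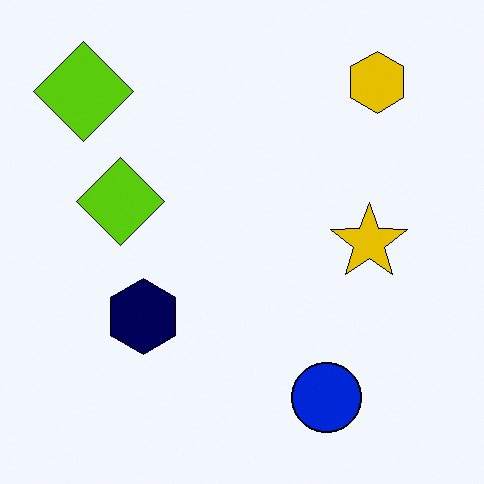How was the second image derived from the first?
This is the original image given slightly increased contrast.

Tones are pushed away from mid-grey across the whole image — a global contrast change.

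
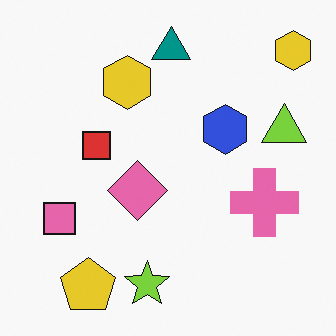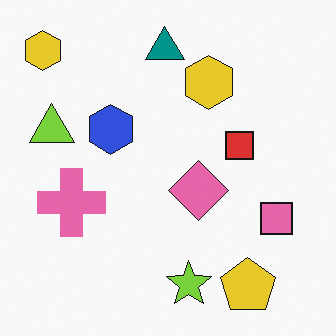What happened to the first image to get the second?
Flipped horizontally (left ↔ right).

The lime triangle is in the right of the first image and the left of the second — shapes on opposite sides of the vertical midline have swapped in a mirror flip.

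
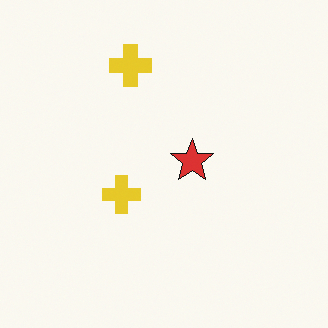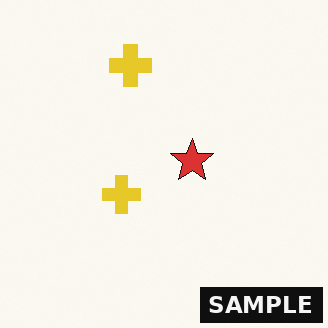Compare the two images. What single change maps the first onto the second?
This is the original image watermarked with the text "SAMPLE" in the lower-right corner.

A dark label reading "SAMPLE" appears in the lower-right corner.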